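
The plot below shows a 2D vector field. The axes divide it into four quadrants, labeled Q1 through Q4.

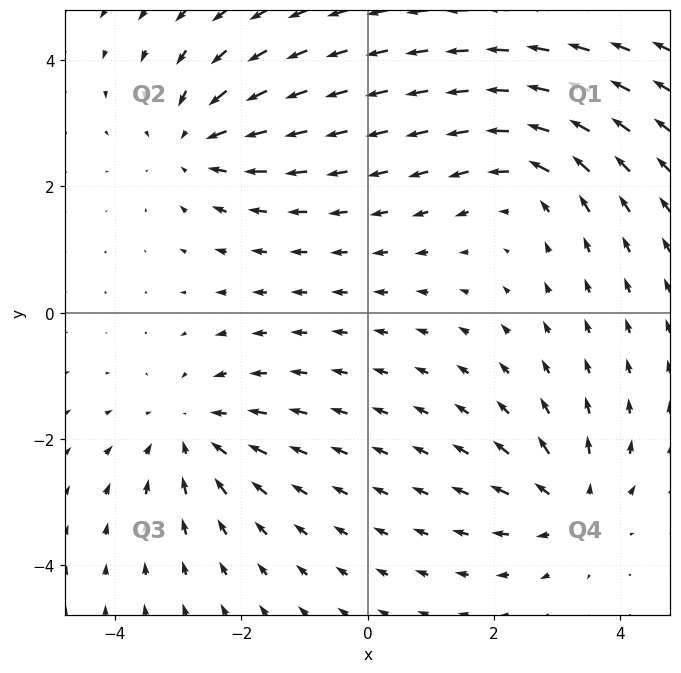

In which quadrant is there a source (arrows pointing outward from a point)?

Q4

The source sits at approximately (3.2, -3.1), which lies in quadrant Q4. The divergence there is about +5, positive as expected for a source.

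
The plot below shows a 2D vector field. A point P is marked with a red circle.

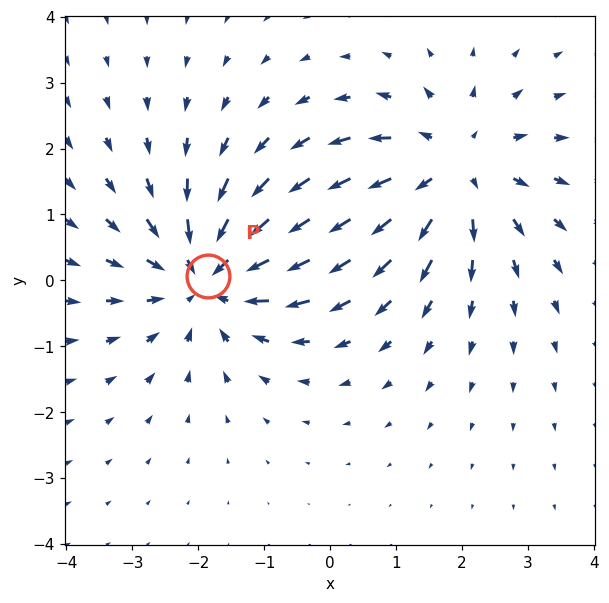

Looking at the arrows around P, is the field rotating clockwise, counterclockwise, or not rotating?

Near P at (-1.8, 0.1) the arrows show no circulation. The curl there is ≈0.

not rotating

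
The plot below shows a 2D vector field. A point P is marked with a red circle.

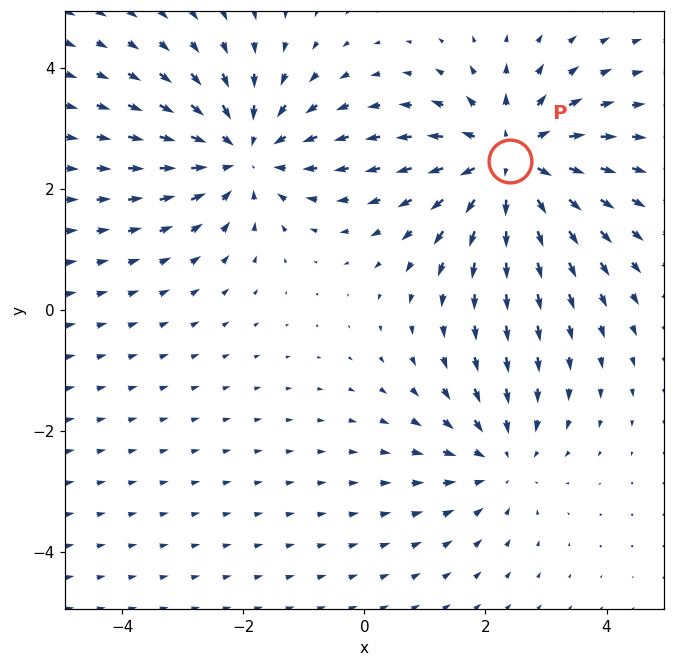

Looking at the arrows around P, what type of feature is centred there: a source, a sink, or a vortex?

At P (2.4, 2.5) the arrows spread outward. Divergence about +5, curl ≈0 — positive divergence with near-zero curl is a source.

source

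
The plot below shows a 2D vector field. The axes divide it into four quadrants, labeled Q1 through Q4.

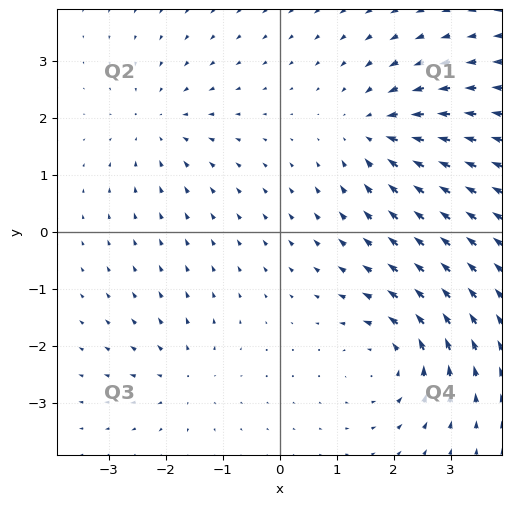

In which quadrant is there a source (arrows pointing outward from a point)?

The source sits at approximately (-1.7, -2.6), which lies in quadrant Q3. The divergence there is about +4, positive as expected for a source.

Q3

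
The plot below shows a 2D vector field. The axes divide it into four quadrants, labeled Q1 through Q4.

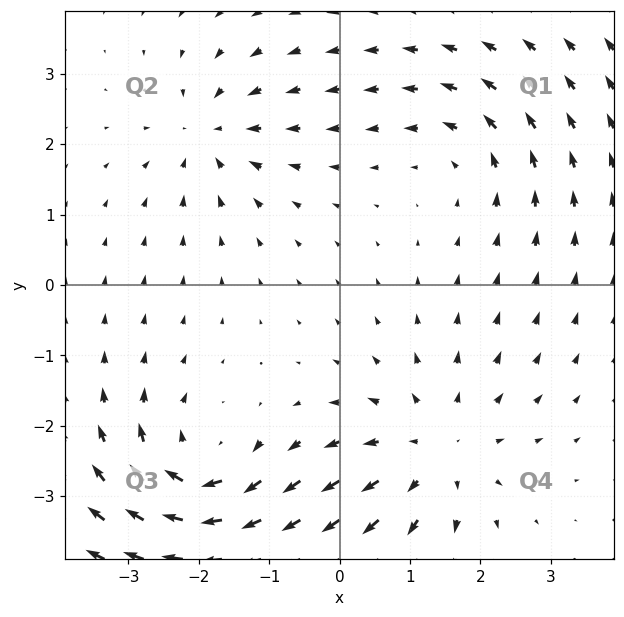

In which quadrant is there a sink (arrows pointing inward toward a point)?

Q2

The sink sits at approximately (-1.8, 2.1), which lies in quadrant Q2. The divergence there is about -4, negative as expected for a sink.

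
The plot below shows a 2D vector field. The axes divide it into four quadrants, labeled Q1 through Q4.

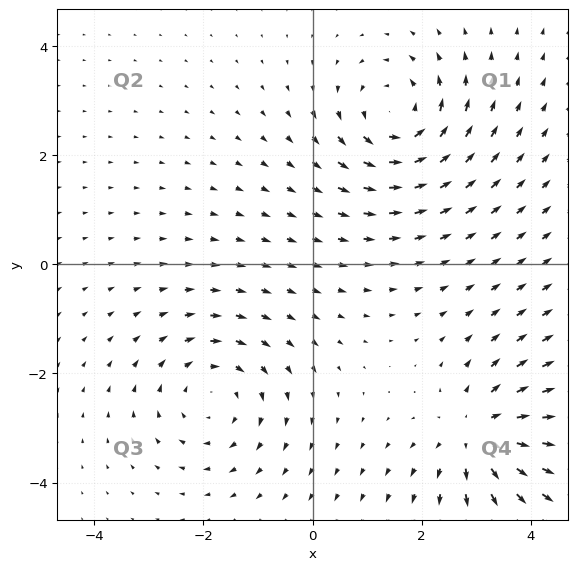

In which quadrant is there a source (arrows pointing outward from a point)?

The source sits at approximately (3.1, -3.1), which lies in quadrant Q4. The divergence there is about +5, positive as expected for a source.

Q4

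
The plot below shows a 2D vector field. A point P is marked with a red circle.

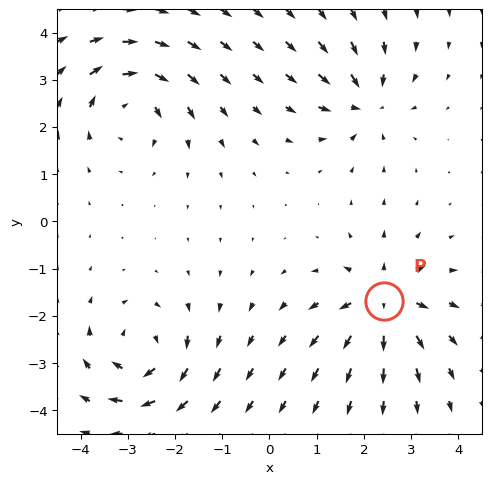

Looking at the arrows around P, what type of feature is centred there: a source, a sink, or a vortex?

source

At P (2.4, -1.7) the arrows spread outward. Divergence about +6, curl ≈0 — positive divergence with near-zero curl is a source.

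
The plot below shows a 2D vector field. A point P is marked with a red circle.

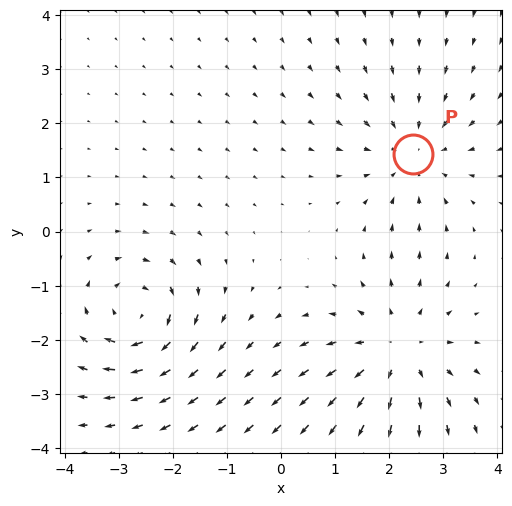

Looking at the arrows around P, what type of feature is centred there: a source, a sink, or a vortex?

At P (2.4, 1.4) the arrows converge inward. Divergence about -3, curl ≈0 — negative divergence with near-zero curl is a sink.

sink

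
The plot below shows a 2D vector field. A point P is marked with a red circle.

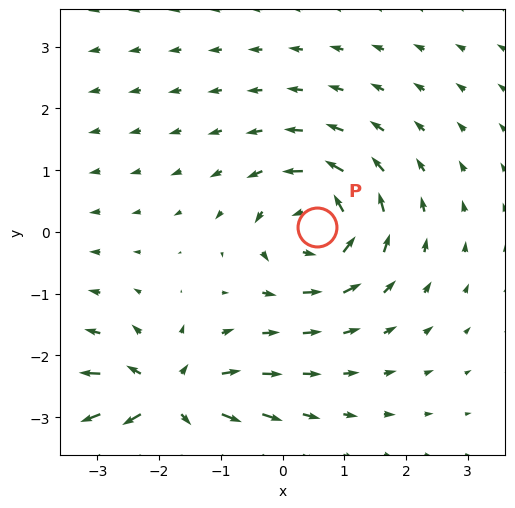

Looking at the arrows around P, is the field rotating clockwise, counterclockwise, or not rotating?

Near P at (0.6, 0.1) the arrows circulate counterclockwise. The curl (z-component) there is about +4; positive curl means counterclockwise rotation.

counterclockwise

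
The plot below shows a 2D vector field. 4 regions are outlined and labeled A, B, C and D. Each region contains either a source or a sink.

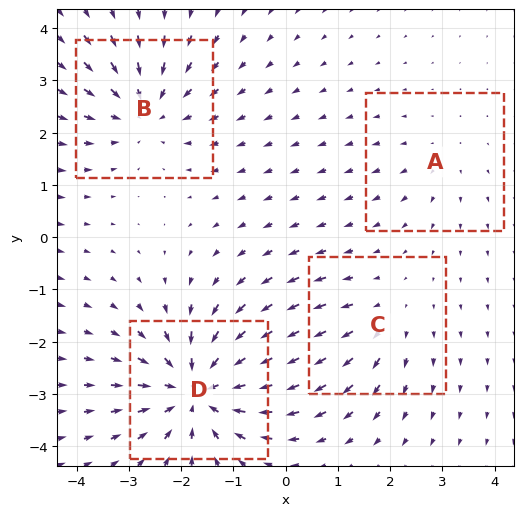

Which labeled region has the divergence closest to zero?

A

Divergence at each region's feature centre — A: about +2, B: about -4, C: about +3, D: about -7. Region A is closest to zero.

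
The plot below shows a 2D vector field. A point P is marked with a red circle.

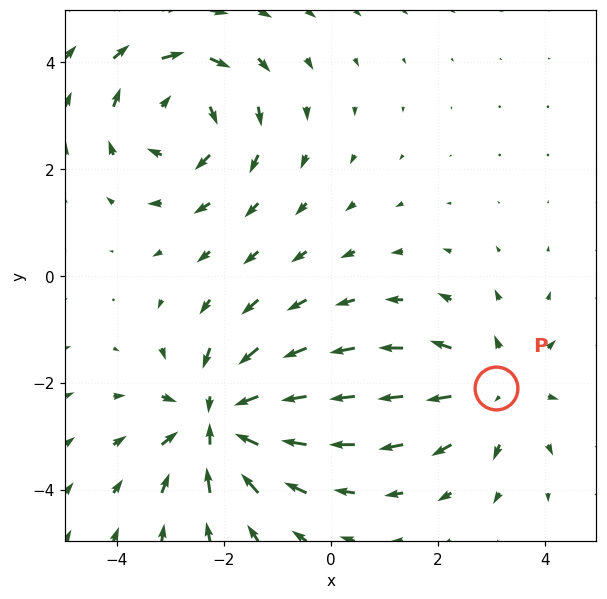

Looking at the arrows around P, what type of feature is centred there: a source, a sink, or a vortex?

At P (3.1, -2.1) the arrows spread outward. Divergence about +3, curl ≈0 — positive divergence with near-zero curl is a source.

source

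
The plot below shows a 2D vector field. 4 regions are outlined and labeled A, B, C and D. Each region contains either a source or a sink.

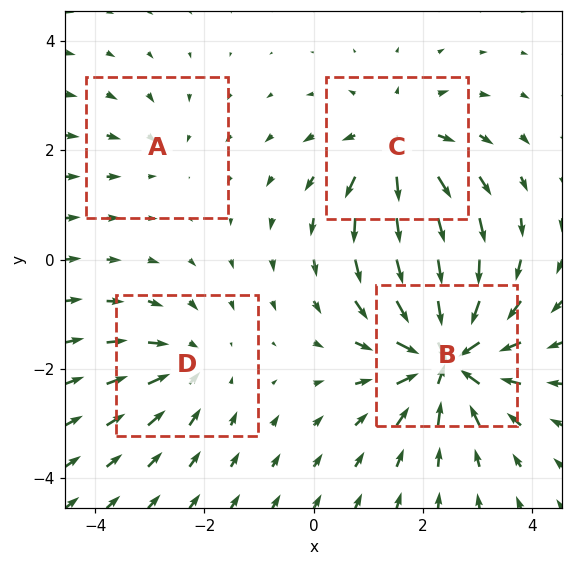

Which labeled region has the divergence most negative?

B

Divergence at each region's feature centre — A: about -2, B: about -8, C: about +5, D: about -4. Region B is most negative.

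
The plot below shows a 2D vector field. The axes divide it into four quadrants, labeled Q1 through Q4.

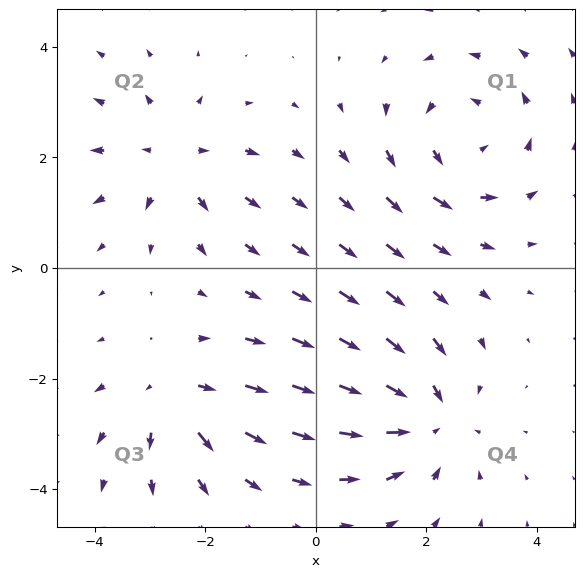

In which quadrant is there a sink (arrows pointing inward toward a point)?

Q4

The sink sits at approximately (2.0, -2.7), which lies in quadrant Q4. The divergence there is about -4, negative as expected for a sink.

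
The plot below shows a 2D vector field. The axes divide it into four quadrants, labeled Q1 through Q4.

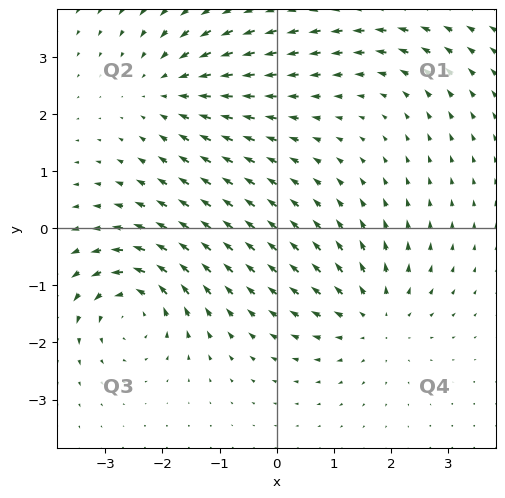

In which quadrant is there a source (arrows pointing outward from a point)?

The source sits at approximately (1.7, -1.6), which lies in quadrant Q4. The divergence there is about +4, positive as expected for a source.

Q4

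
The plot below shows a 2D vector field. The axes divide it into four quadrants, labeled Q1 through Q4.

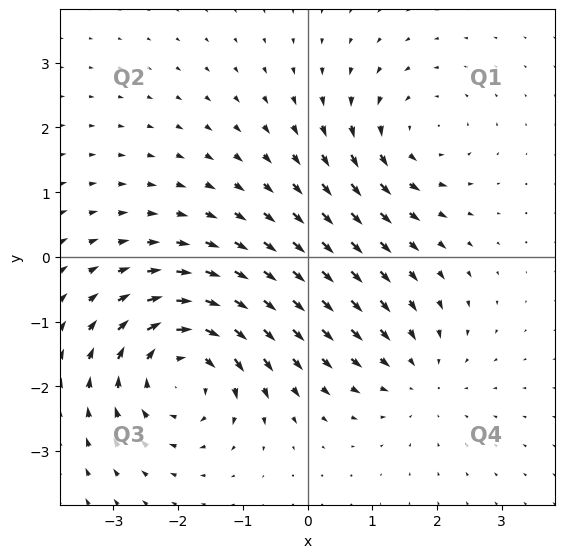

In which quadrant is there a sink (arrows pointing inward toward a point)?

Q4

The sink sits at approximately (1.7, -1.8), which lies in quadrant Q4. The divergence there is about -3, negative as expected for a sink.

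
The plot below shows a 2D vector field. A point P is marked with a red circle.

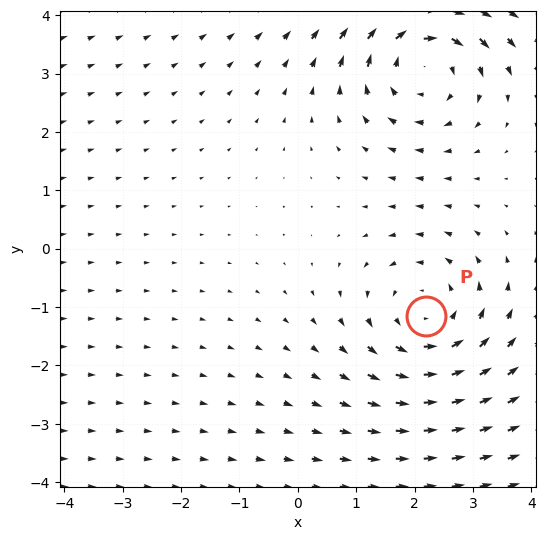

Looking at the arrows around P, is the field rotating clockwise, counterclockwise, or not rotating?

counterclockwise

Near P at (2.2, -1.1) the arrows circulate counterclockwise. The curl (z-component) there is about +3; positive curl means counterclockwise rotation.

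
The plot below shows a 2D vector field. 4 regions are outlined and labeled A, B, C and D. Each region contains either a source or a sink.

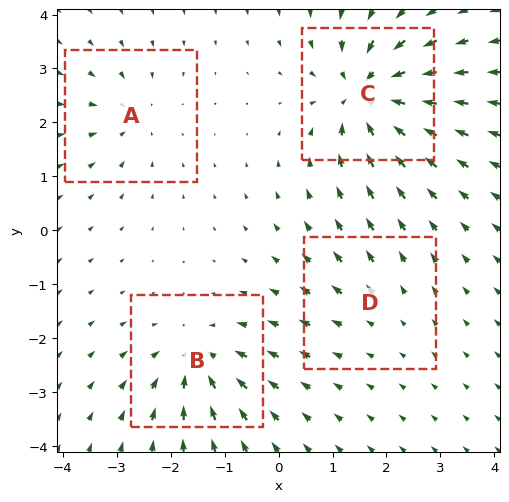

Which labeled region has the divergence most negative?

Divergence at each region's feature centre — A: about -4, B: about -6, C: about -8, D: about +2. Region C is most negative.

C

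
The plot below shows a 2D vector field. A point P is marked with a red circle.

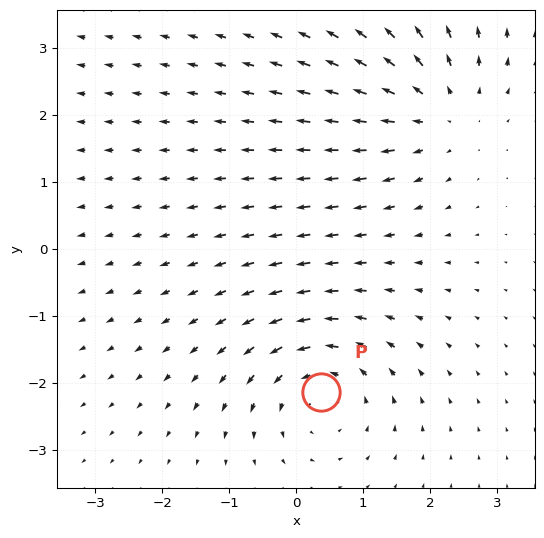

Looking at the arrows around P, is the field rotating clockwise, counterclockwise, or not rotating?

Near P at (0.4, -2.1) the arrows circulate counterclockwise. The curl (z-component) there is about +4; positive curl means counterclockwise rotation.

counterclockwise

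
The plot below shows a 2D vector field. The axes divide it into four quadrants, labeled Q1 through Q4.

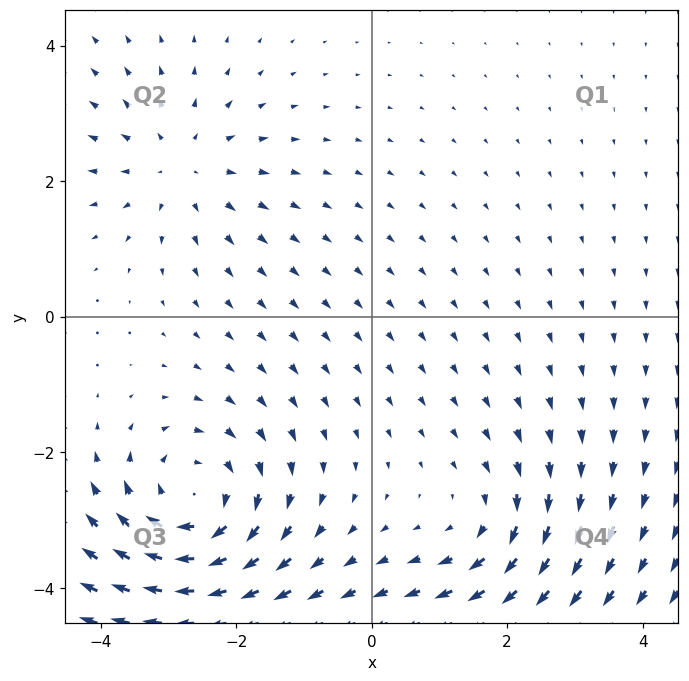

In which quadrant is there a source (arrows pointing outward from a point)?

Q2

The source sits at approximately (-2.8, 2.2), which lies in quadrant Q2. The divergence there is about +3, positive as expected for a source.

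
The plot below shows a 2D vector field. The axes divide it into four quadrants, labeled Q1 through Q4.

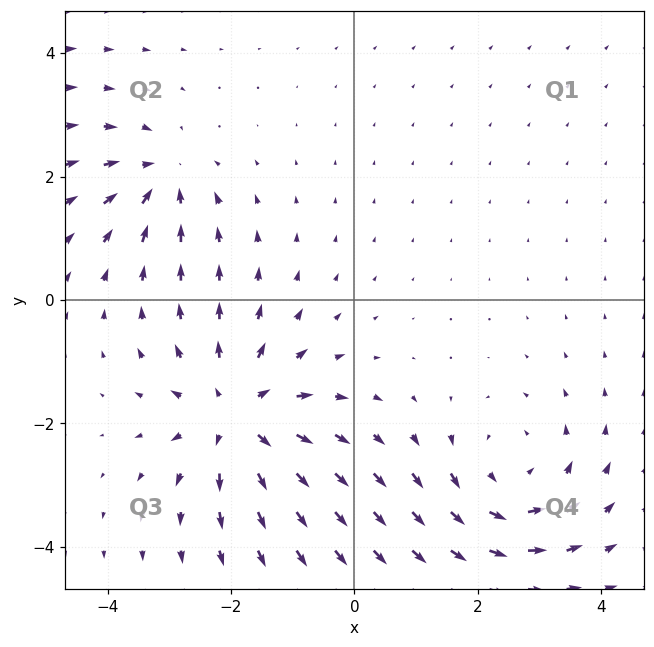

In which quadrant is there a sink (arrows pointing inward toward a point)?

The sink sits at approximately (-3.1, 2.0), which lies in quadrant Q2. The divergence there is about -4, negative as expected for a sink.

Q2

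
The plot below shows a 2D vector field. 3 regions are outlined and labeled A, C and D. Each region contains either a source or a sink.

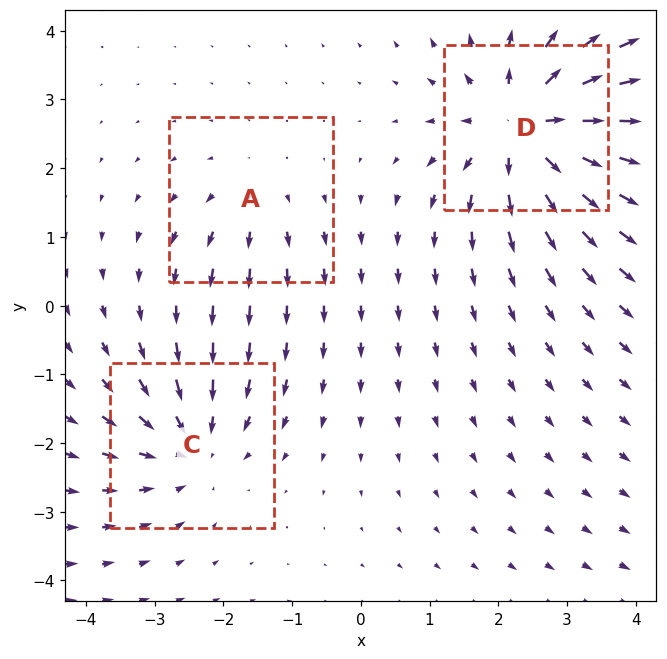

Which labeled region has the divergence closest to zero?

A

Divergence at each region's feature centre — A: about +2, C: about -3, D: about +5. Region A is closest to zero.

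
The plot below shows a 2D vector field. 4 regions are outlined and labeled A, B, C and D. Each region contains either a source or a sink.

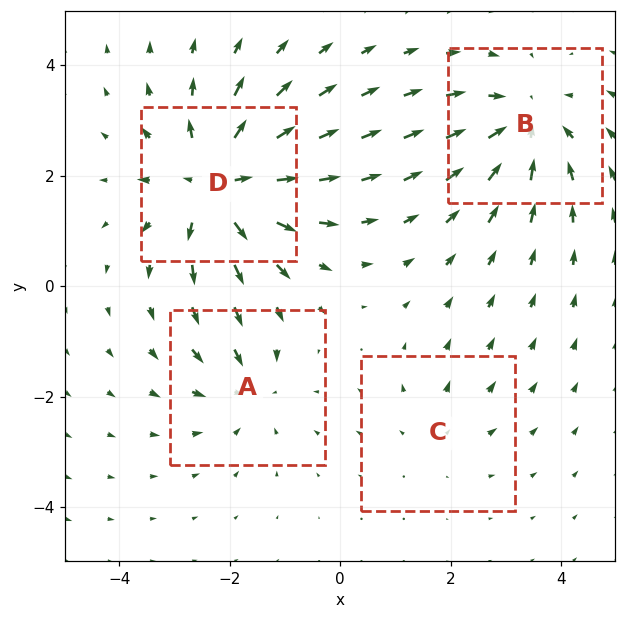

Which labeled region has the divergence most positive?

D

Divergence at each region's feature centre — A: about -3, B: about -5, C: about +2, D: about +6. Region D is most positive.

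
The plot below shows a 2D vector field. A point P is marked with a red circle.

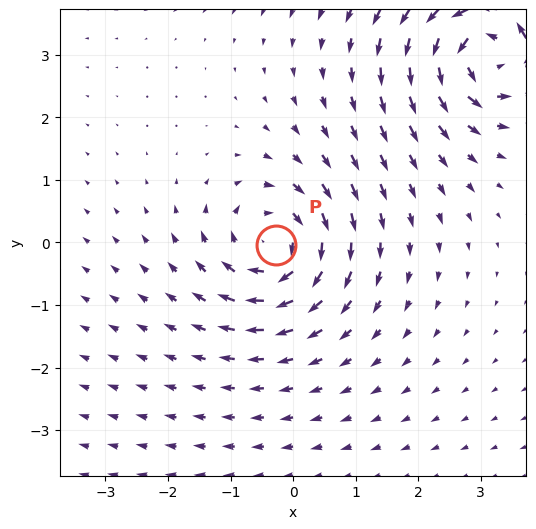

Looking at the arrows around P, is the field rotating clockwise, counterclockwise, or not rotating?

clockwise

Near P at (-0.3, -0.0) the arrows circulate clockwise. The curl (z-component) there is about -5; negative curl means clockwise rotation.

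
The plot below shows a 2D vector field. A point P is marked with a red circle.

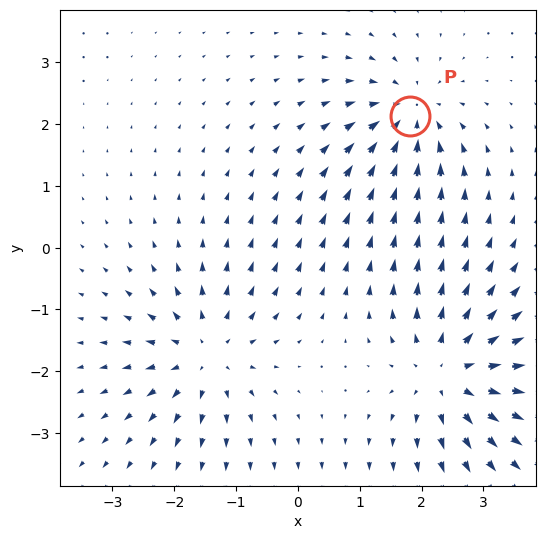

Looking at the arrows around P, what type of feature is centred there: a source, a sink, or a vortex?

At P (1.8, 2.1) the arrows converge inward. Divergence about -5, curl ≈0 — negative divergence with near-zero curl is a sink.

sink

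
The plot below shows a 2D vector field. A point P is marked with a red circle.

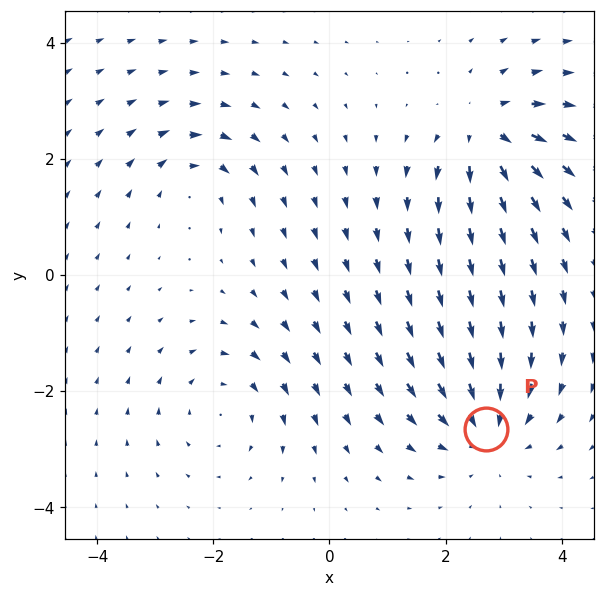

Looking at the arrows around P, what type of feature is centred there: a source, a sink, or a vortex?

At P (2.7, -2.7) the arrows converge inward. Divergence about -4, curl ≈0 — negative divergence with near-zero curl is a sink.

sink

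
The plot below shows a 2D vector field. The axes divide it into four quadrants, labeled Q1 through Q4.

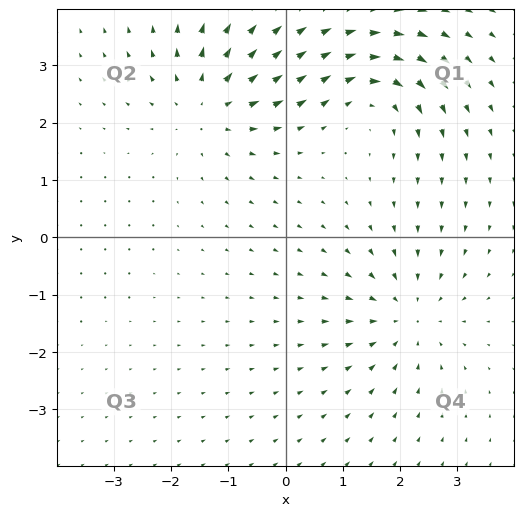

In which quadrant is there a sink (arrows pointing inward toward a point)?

Q4

The sink sits at approximately (2.1, -1.4), which lies in quadrant Q4. The divergence there is about -3, negative as expected for a sink.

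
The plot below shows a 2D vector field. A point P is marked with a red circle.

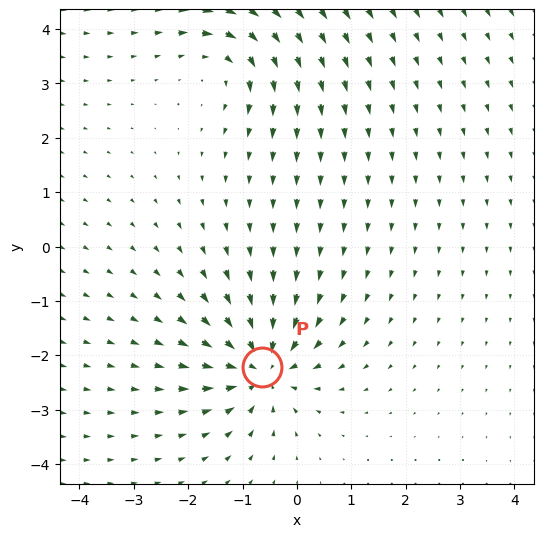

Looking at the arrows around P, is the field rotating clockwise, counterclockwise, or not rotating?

Near P at (-0.6, -2.2) the arrows show no circulation. The curl there is ≈0.

not rotating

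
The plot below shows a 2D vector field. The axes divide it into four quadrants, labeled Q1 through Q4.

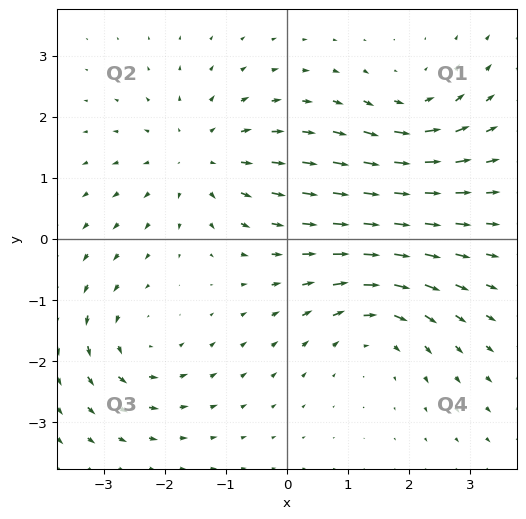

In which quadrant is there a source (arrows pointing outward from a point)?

Q2

The source sits at approximately (-1.4, 1.3), which lies in quadrant Q2. The divergence there is about +4, positive as expected for a source.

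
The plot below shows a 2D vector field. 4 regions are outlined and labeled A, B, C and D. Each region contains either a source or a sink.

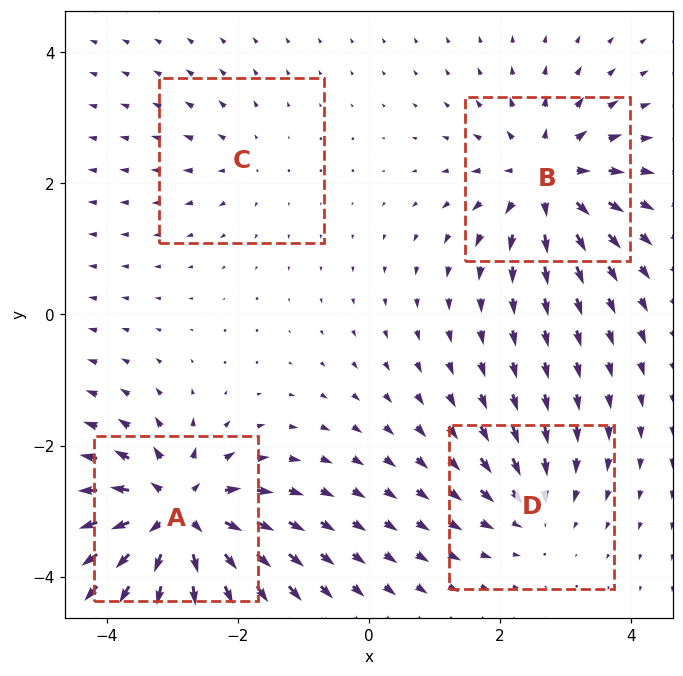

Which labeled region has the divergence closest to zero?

C

Divergence at each region's feature centre — A: about +9, B: about +6, C: about +2, D: about -4. Region C is closest to zero.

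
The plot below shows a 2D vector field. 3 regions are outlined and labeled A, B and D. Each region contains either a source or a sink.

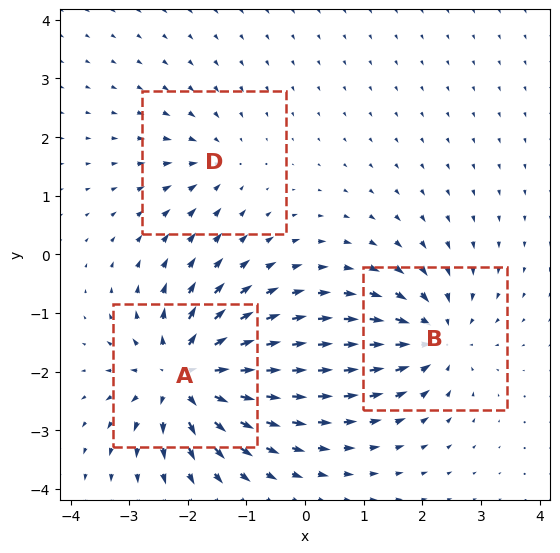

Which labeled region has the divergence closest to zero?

D

Divergence at each region's feature centre — A: about +6, B: about -4, D: about -2. Region D is closest to zero.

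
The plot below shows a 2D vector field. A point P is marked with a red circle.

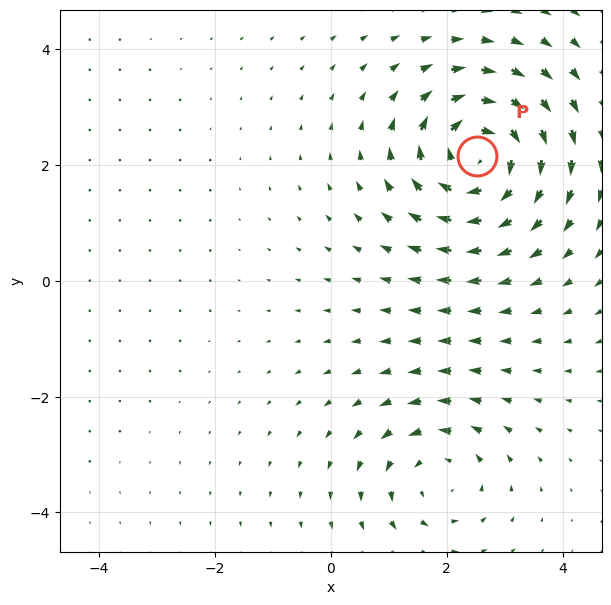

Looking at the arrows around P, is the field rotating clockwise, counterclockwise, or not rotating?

Near P at (2.5, 2.2) the arrows circulate clockwise. The curl (z-component) there is about -6; negative curl means clockwise rotation.

clockwise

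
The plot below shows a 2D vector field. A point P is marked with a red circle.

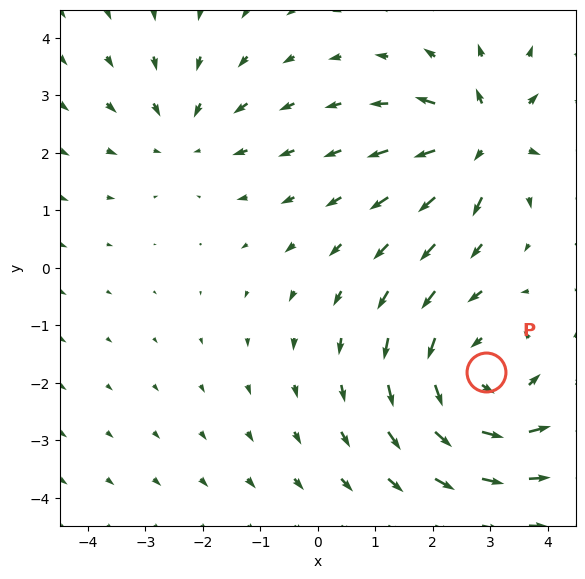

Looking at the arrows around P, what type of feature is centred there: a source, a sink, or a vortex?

vortex

At P (2.9, -1.8) the arrows circulate counterclockwise. Divergence ≈0, curl about +4 — near-zero divergence with nonzero curl is a vortex.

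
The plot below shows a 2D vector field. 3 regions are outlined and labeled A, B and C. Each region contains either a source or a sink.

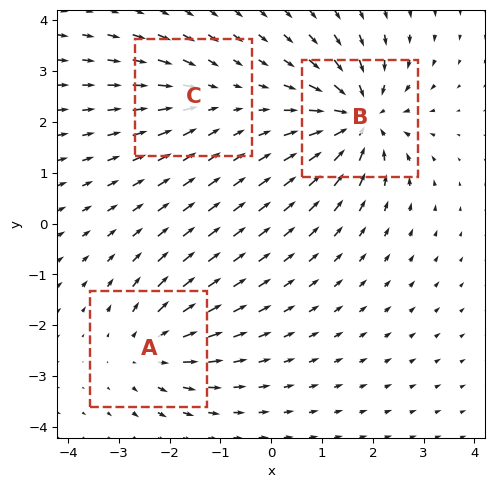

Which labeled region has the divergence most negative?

B

Divergence at each region's feature centre — A: about +3, B: about -6, C: about -2. Region B is most negative.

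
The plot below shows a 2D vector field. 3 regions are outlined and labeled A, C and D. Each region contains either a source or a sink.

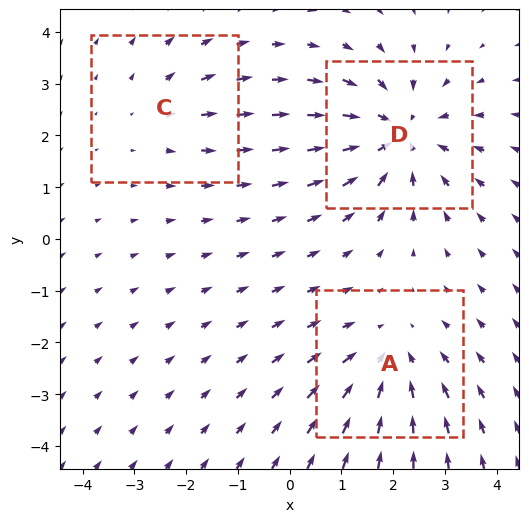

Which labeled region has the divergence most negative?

Divergence at each region's feature centre — A: about -3, C: about +2, D: about -4. Region D is most negative.

D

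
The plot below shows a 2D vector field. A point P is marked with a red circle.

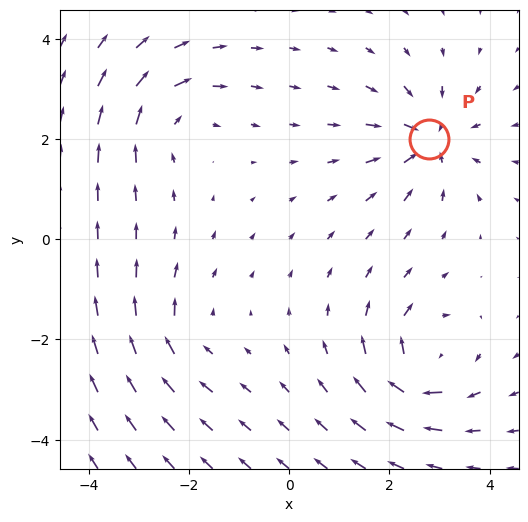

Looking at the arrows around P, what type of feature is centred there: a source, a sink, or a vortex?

At P (2.8, 2.0) the arrows converge inward. Divergence about -6, curl ≈0 — negative divergence with near-zero curl is a sink.

sink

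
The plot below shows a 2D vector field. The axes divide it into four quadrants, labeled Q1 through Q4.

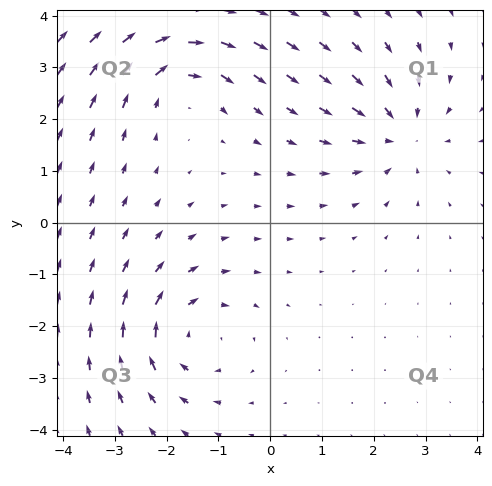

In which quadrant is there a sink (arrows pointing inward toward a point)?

Q1

The sink sits at approximately (2.5, 1.7), which lies in quadrant Q1. The divergence there is about -3, negative as expected for a sink.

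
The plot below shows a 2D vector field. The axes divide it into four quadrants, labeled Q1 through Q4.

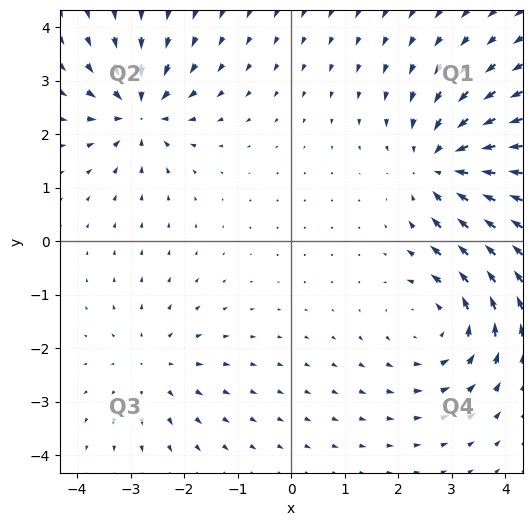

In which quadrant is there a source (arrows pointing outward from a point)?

Q3

The source sits at approximately (-2.6, -2.3), which lies in quadrant Q3. The divergence there is about +3, positive as expected for a source.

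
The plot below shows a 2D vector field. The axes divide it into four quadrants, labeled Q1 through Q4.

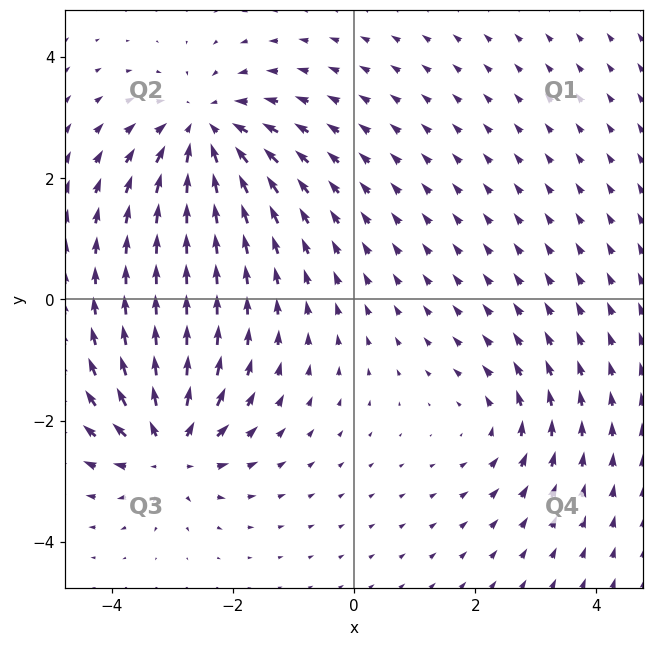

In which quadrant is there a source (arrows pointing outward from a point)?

Q3

The source sits at approximately (-3.1, -2.5), which lies in quadrant Q3. The divergence there is about +6, positive as expected for a source.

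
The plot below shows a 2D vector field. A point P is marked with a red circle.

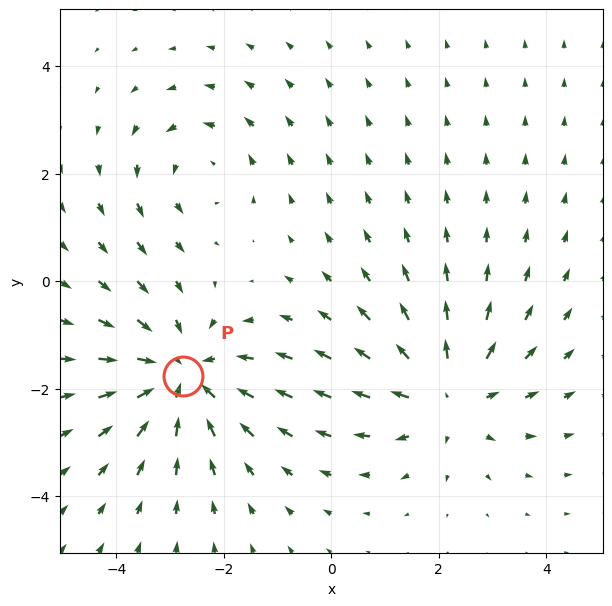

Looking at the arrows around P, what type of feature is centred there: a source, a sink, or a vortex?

At P (-2.8, -1.8) the arrows converge inward. Divergence about -3, curl ≈0 — negative divergence with near-zero curl is a sink.

sink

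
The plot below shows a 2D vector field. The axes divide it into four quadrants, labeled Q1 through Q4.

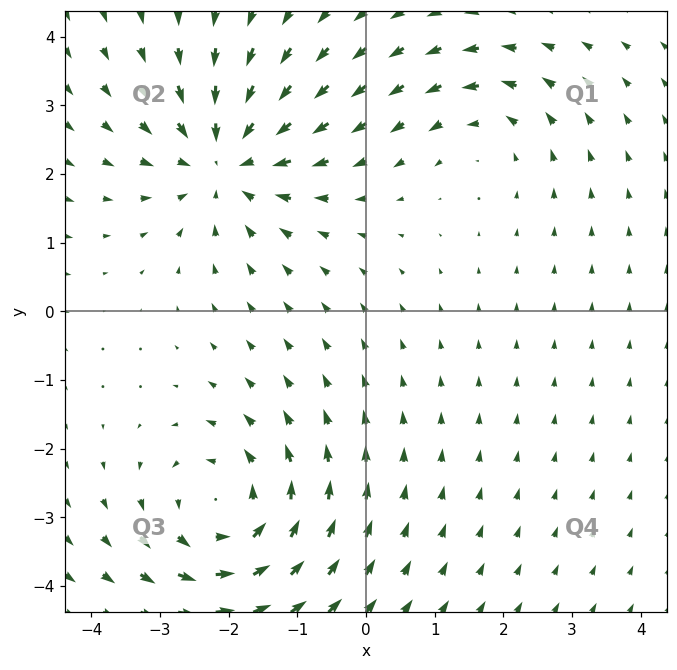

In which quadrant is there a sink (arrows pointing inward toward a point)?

The sink sits at approximately (-2.1, 2.2), which lies in quadrant Q2. The divergence there is about -5, negative as expected for a sink.

Q2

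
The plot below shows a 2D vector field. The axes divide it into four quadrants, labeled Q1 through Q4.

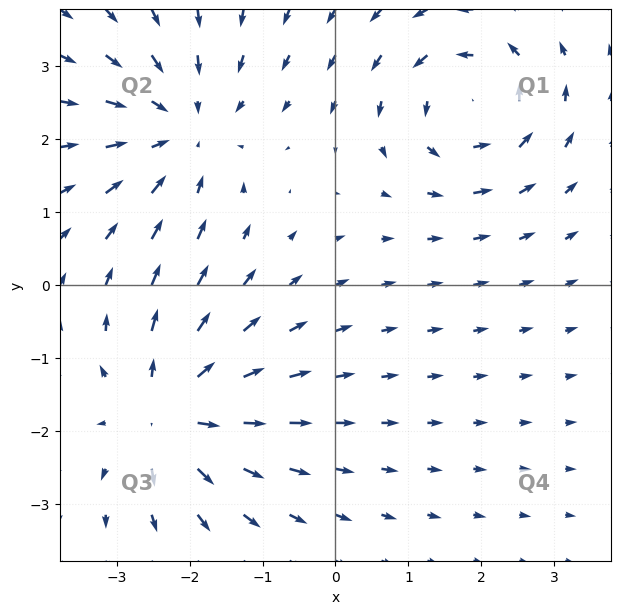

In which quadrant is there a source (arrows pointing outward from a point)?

The source sits at approximately (-2.3, -1.7), which lies in quadrant Q3. The divergence there is about +5, positive as expected for a source.

Q3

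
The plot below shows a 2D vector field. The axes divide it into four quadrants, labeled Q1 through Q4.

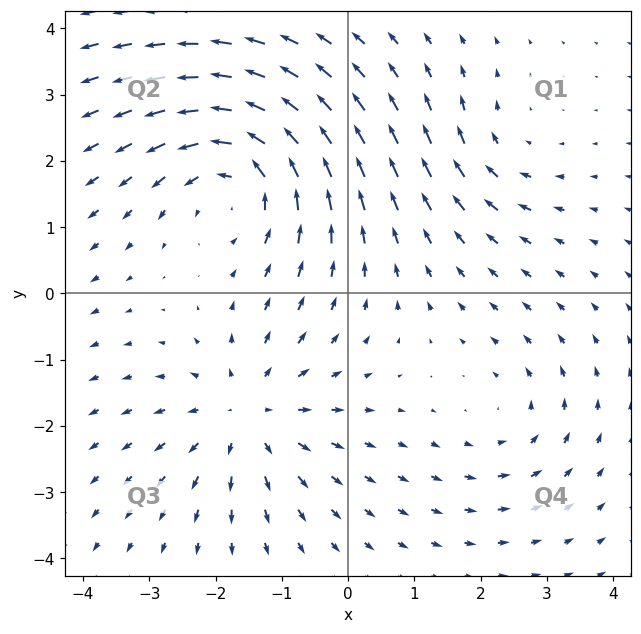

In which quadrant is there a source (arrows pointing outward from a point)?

Q3

The source sits at approximately (-1.5, -1.8), which lies in quadrant Q3. The divergence there is about +4, positive as expected for a source.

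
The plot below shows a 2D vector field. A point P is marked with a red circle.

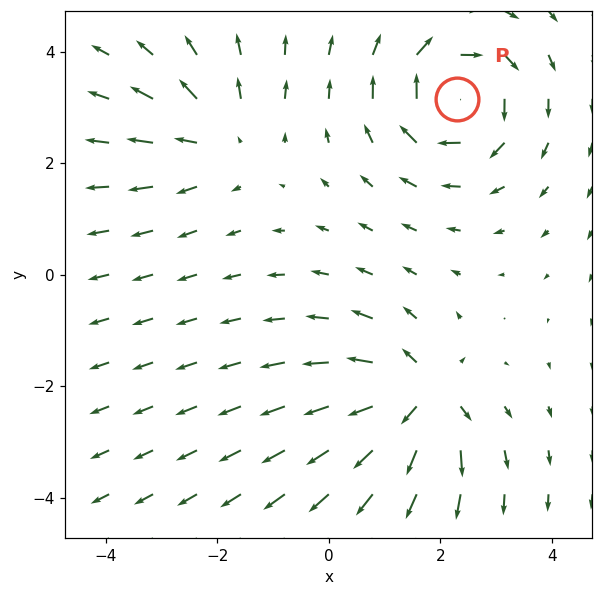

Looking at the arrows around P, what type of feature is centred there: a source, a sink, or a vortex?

At P (2.3, 3.2) the arrows circulate clockwise. Divergence ≈0, curl about -5 — near-zero divergence with nonzero curl is a vortex.

vortex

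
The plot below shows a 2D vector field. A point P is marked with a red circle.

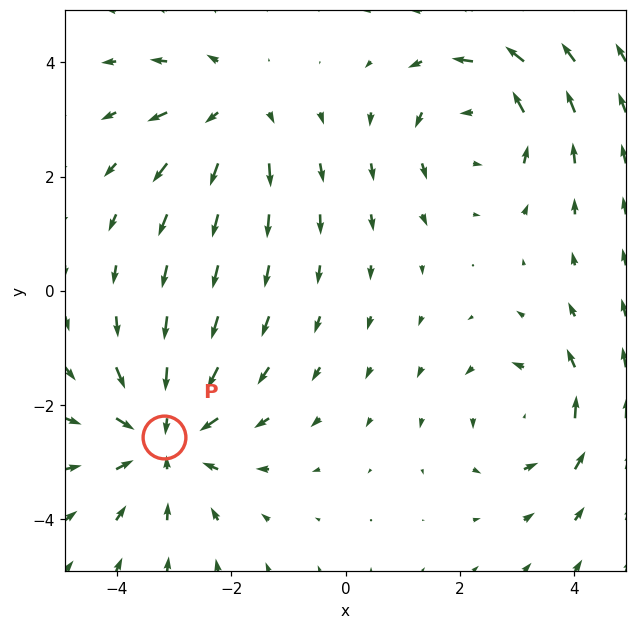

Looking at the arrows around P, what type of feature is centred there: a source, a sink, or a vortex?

sink

At P (-3.2, -2.6) the arrows converge inward. Divergence about -4, curl ≈0 — negative divergence with near-zero curl is a sink.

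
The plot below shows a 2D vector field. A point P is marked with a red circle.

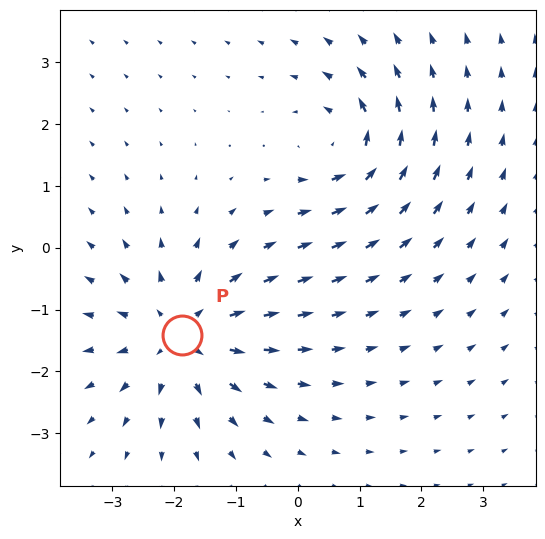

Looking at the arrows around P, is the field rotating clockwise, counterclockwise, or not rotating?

not rotating

Near P at (-1.9, -1.4) the arrows show no circulation. The curl there is ≈0.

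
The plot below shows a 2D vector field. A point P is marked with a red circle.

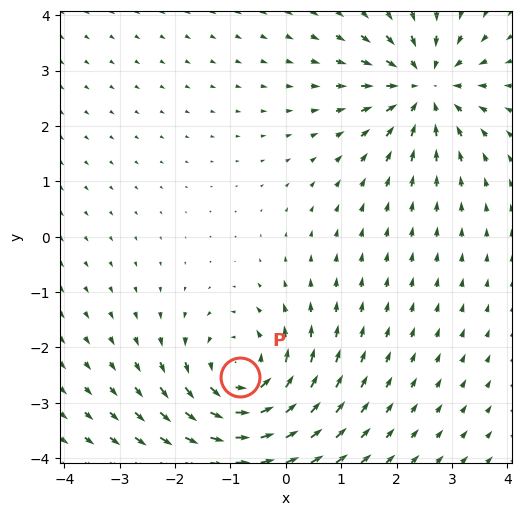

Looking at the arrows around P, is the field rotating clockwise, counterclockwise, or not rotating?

counterclockwise

Near P at (-0.8, -2.5) the arrows circulate counterclockwise. The curl (z-component) there is about +5; positive curl means counterclockwise rotation.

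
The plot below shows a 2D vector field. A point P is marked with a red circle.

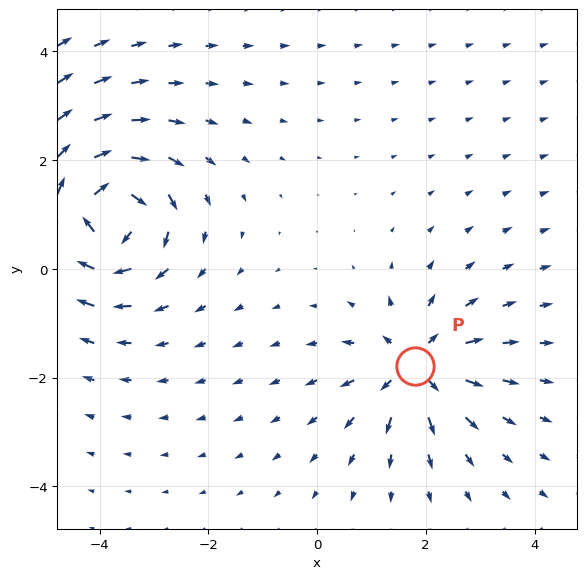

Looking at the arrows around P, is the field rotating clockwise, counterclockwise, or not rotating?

Near P at (1.8, -1.8) the arrows show no circulation. The curl there is ≈0.

not rotating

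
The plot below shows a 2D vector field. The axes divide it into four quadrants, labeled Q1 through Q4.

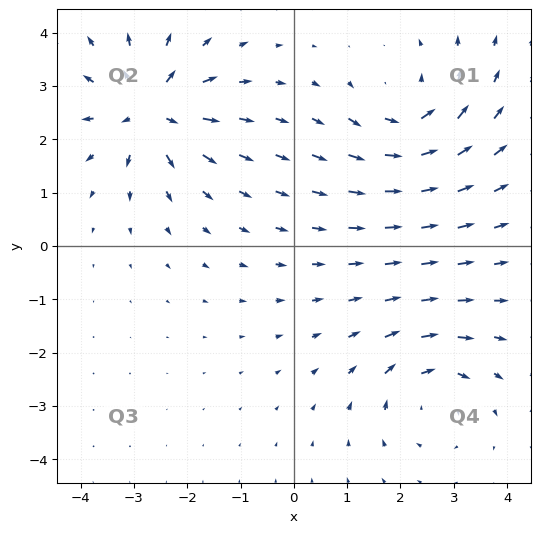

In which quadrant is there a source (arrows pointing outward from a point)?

The source sits at approximately (-2.7, 2.5), which lies in quadrant Q2. The divergence there is about +6, positive as expected for a source.

Q2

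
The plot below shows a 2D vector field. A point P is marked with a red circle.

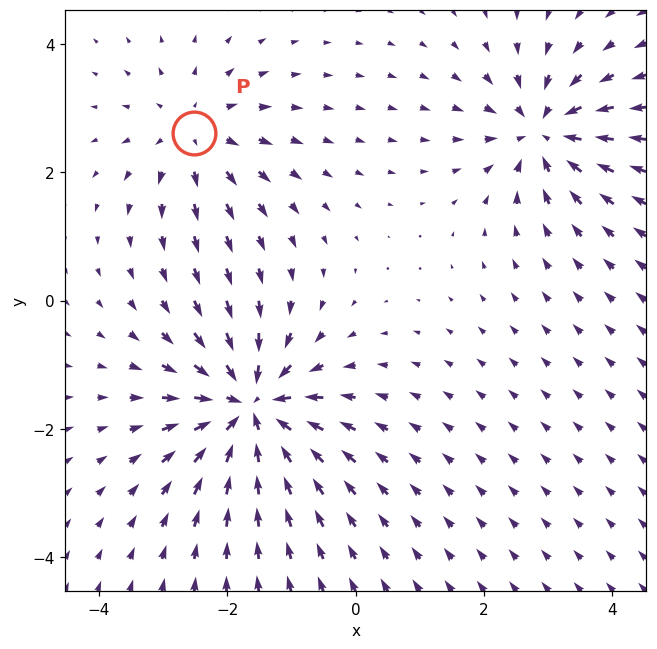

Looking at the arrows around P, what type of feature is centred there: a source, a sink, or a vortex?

At P (-2.5, 2.6) the arrows spread outward. Divergence about +3, curl ≈0 — positive divergence with near-zero curl is a source.

source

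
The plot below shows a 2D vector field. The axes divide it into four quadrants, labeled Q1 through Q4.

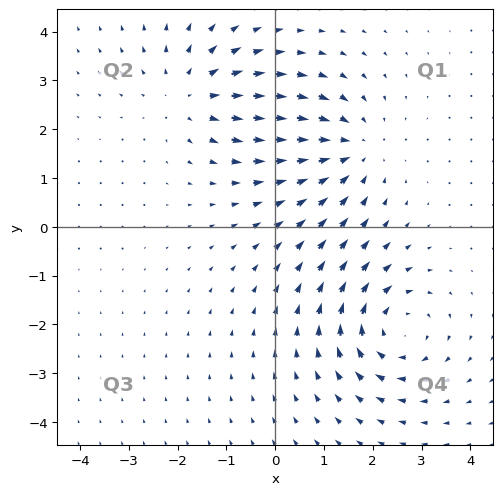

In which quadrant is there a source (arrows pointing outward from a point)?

The source sits at approximately (-1.7, 2.7), which lies in quadrant Q2. The divergence there is about +4, positive as expected for a source.

Q2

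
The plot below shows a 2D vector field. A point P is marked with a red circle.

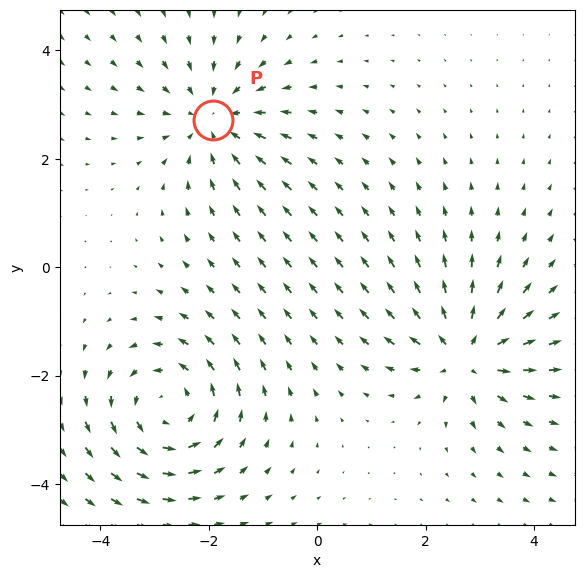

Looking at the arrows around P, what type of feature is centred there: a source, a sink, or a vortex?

sink

At P (-1.9, 2.7) the arrows converge inward. Divergence about -4, curl ≈0 — negative divergence with near-zero curl is a sink.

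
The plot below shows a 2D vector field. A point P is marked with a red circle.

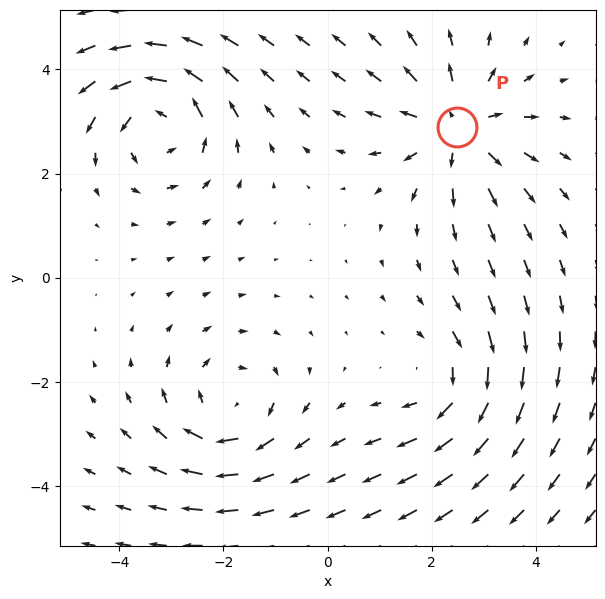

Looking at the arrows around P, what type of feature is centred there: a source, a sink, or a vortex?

source

At P (2.5, 2.9) the arrows spread outward. Divergence about +4, curl ≈0 — positive divergence with near-zero curl is a source.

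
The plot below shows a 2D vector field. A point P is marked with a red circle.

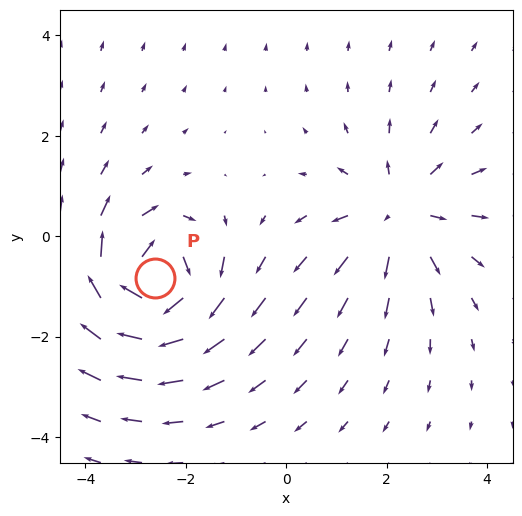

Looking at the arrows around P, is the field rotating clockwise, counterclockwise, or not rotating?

Near P at (-2.6, -0.8) the arrows circulate clockwise. The curl (z-component) there is about -6; negative curl means clockwise rotation.

clockwise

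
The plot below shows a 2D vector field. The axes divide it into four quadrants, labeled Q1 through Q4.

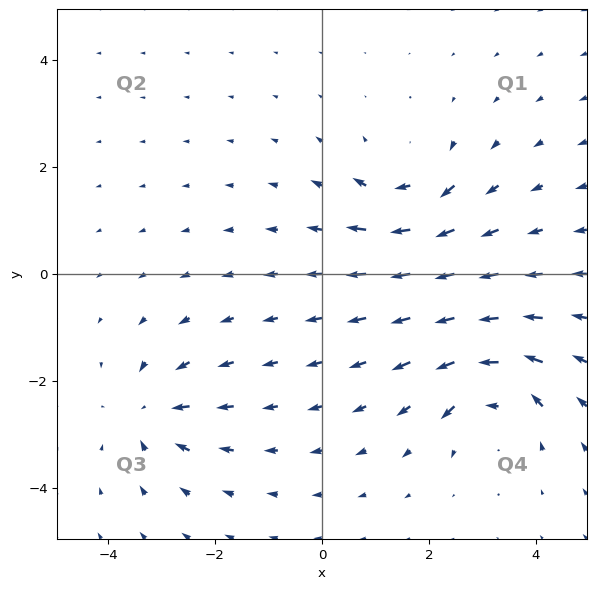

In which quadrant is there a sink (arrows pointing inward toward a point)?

Q3

The sink sits at approximately (-3.2, -2.6), which lies in quadrant Q3. The divergence there is about -5, negative as expected for a sink.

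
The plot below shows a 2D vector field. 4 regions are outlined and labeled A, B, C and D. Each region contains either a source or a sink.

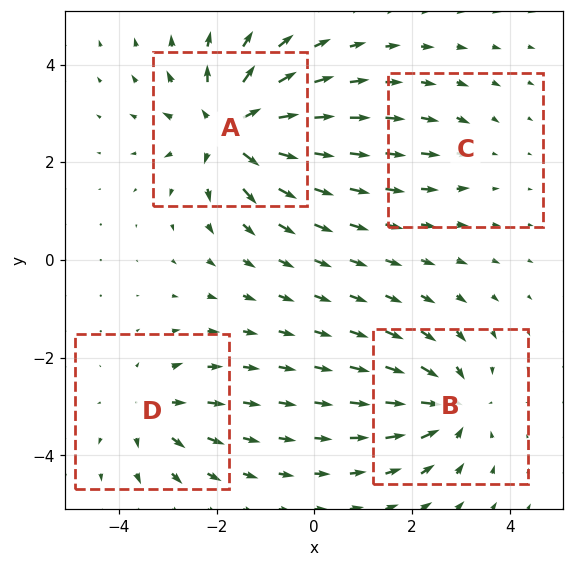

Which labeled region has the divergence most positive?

Divergence at each region's feature centre — A: about +7, B: about -5, C: about -2, D: about +4. Region A is most positive.

A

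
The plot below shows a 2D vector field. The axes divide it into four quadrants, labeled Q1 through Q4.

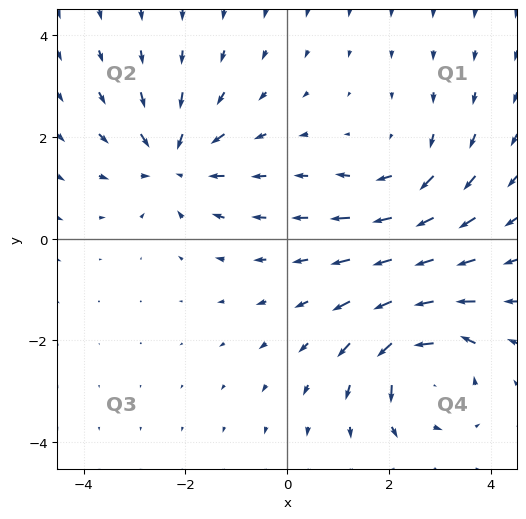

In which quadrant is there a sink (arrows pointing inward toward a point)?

The sink sits at approximately (-2.2, 1.5), which lies in quadrant Q2. The divergence there is about -4, negative as expected for a sink.

Q2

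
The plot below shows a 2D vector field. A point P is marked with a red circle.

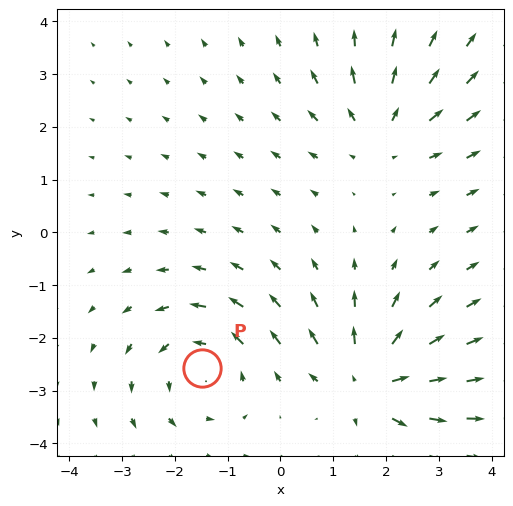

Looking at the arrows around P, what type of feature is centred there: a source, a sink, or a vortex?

At P (-1.5, -2.6) the arrows circulate counterclockwise. Divergence ≈0, curl about +4 — near-zero divergence with nonzero curl is a vortex.

vortex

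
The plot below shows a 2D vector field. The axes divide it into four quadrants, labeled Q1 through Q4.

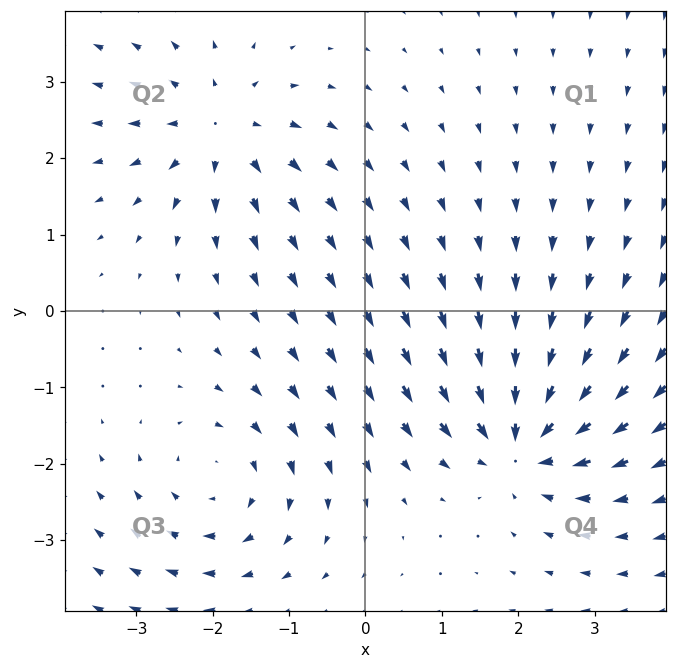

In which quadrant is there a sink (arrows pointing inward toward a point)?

Q4

The sink sits at approximately (2.0, -1.7), which lies in quadrant Q4. The divergence there is about -5, negative as expected for a sink.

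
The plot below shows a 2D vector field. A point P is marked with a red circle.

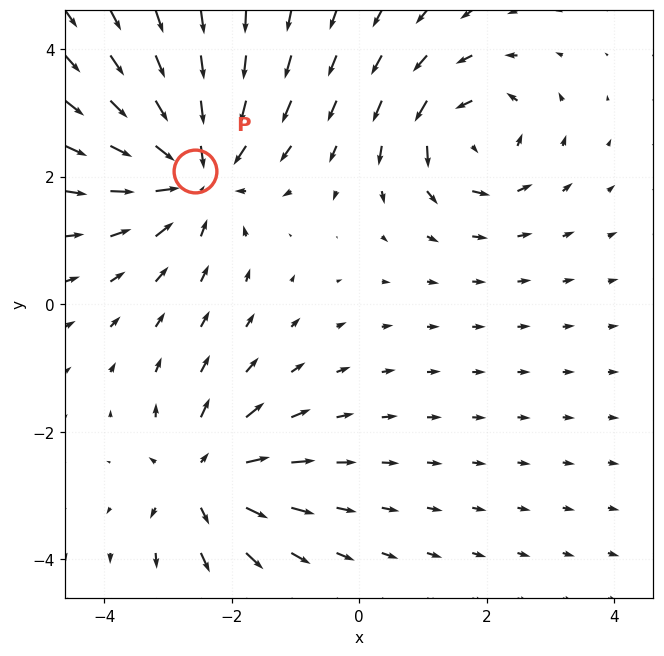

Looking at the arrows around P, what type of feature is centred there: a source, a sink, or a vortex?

At P (-2.6, 2.1) the arrows converge inward. Divergence about -4, curl ≈0 — negative divergence with near-zero curl is a sink.

sink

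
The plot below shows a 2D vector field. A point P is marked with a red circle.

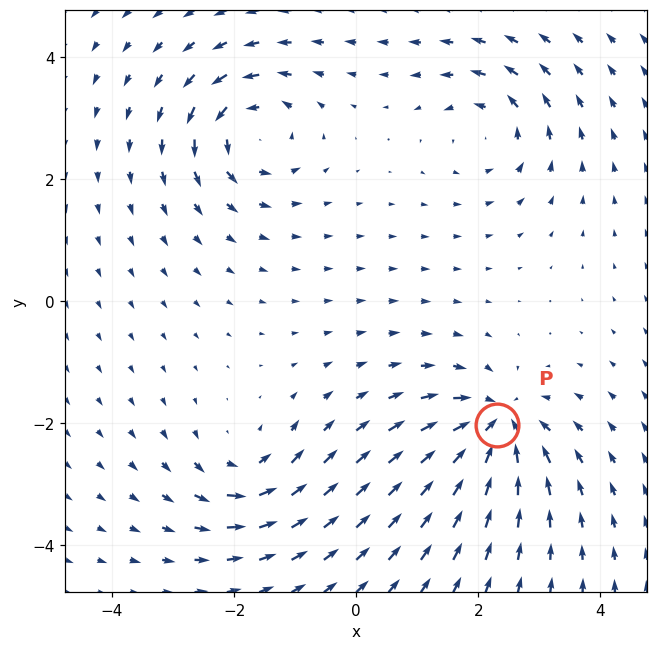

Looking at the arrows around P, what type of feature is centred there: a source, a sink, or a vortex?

sink

At P (2.3, -2.0) the arrows converge inward. Divergence about -6, curl ≈0 — negative divergence with near-zero curl is a sink.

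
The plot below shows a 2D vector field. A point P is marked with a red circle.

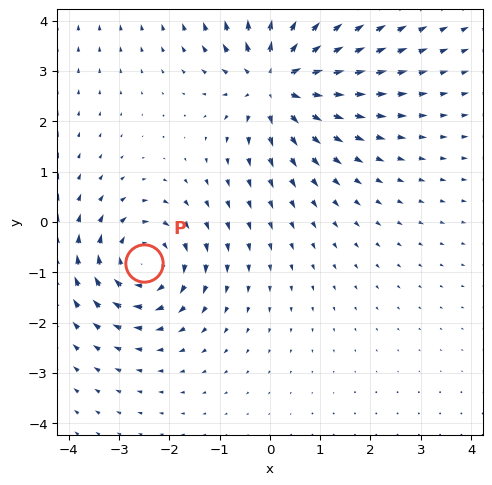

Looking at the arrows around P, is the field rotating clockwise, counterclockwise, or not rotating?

Near P at (-2.5, -0.8) the arrows circulate clockwise. The curl (z-component) there is about -4; negative curl means clockwise rotation.

clockwise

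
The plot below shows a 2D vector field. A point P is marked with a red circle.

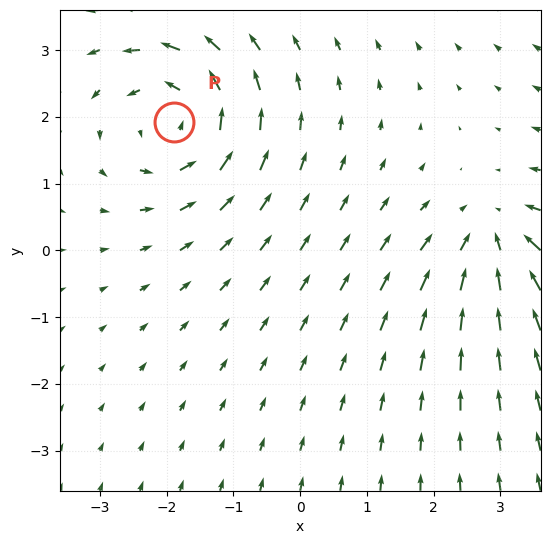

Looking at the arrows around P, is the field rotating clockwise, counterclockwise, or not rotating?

Near P at (-1.9, 1.9) the arrows circulate counterclockwise. The curl (z-component) there is about +4; positive curl means counterclockwise rotation.

counterclockwise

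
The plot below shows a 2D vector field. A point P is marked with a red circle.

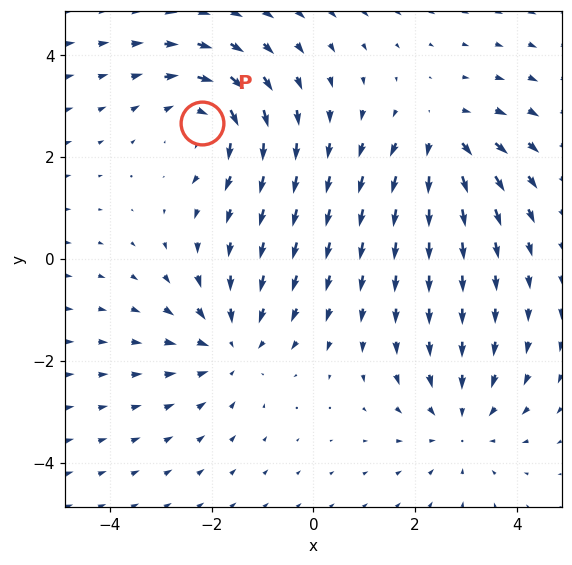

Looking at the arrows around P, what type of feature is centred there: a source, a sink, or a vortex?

At P (-2.2, 2.7) the arrows circulate clockwise. Divergence ≈0, curl about -5 — near-zero divergence with nonzero curl is a vortex.

vortex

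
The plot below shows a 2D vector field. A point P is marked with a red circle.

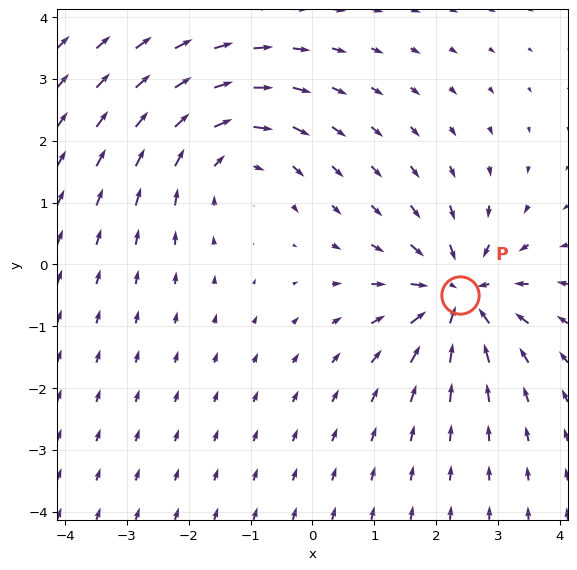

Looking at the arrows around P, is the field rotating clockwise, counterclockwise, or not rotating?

not rotating

Near P at (2.4, -0.5) the arrows show no circulation. The curl there is ≈0.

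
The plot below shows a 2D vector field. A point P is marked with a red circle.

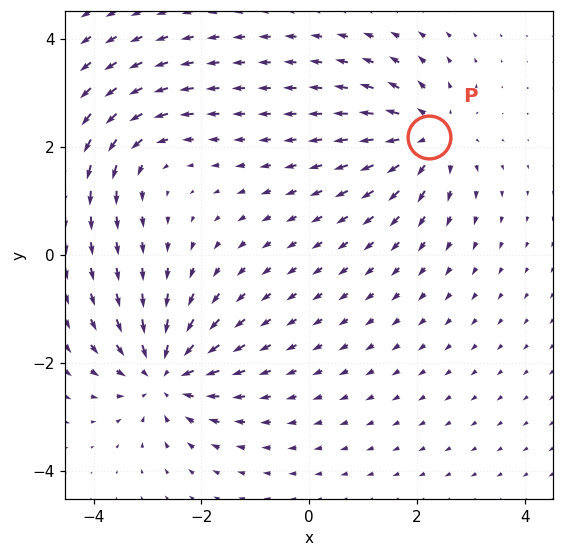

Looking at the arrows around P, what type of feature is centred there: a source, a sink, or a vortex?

At P (2.2, 2.2) the arrows spread outward. Divergence about +4, curl ≈0 — positive divergence with near-zero curl is a source.

source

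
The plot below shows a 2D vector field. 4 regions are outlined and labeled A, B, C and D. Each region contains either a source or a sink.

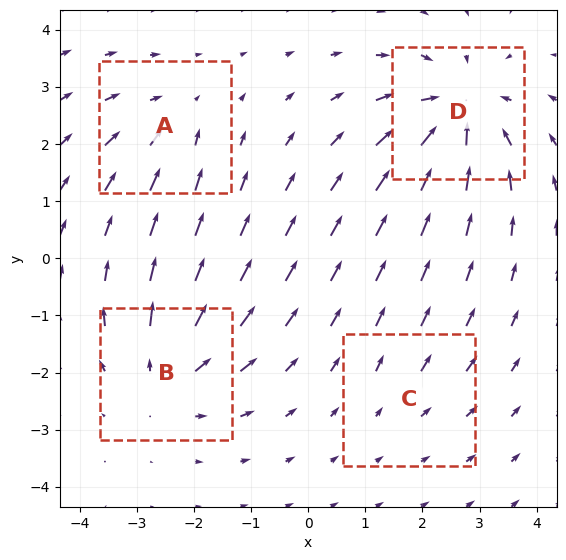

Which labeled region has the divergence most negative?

Divergence at each region's feature centre — A: about -3, B: about +5, C: about +2, D: about -7. Region D is most negative.

D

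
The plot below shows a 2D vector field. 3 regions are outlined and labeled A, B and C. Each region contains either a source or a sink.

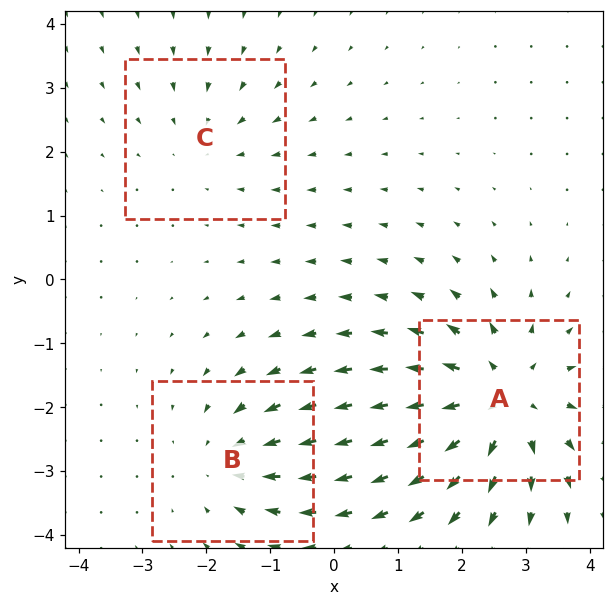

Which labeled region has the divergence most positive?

Divergence at each region's feature centre — A: about +4, B: about -3, C: about -2. Region A is most positive.

A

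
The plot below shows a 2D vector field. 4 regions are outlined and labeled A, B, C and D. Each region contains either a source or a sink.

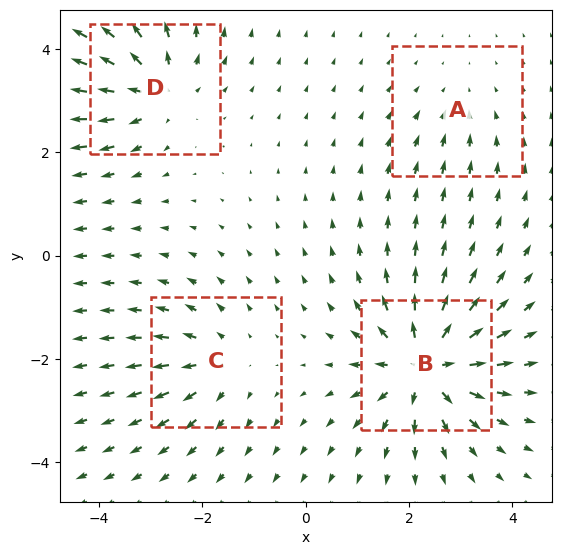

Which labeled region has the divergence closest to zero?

A

Divergence at each region's feature centre — A: about -2, B: about +8, C: about +4, D: about +6. Region A is closest to zero.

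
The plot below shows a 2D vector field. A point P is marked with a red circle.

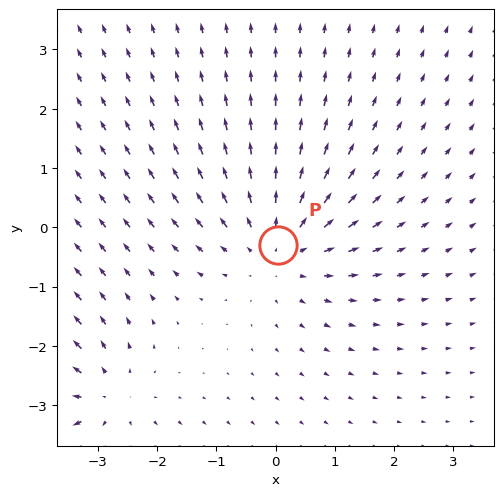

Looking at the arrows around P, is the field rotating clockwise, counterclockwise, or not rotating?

not rotating

Near P at (0.0, -0.3) the arrows show no circulation. The curl there is ≈0.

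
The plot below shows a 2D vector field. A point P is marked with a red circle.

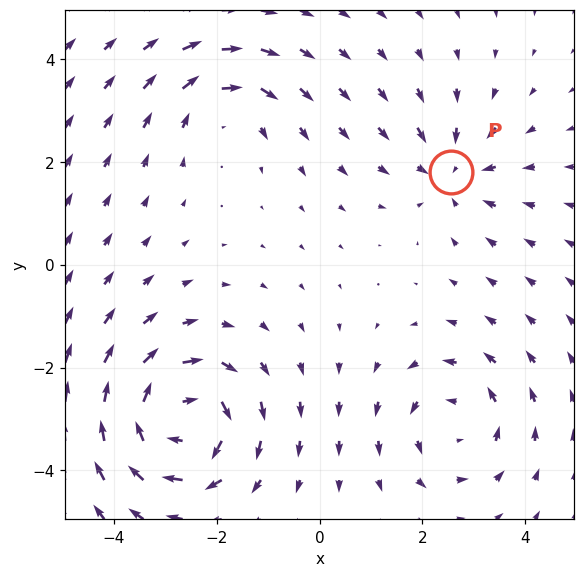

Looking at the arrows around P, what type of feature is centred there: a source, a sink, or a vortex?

sink

At P (2.6, 1.8) the arrows converge inward. Divergence about -3, curl ≈0 — negative divergence with near-zero curl is a sink.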